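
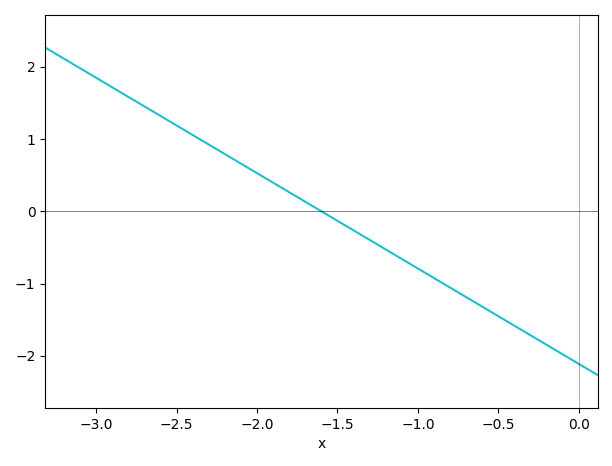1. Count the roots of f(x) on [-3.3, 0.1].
1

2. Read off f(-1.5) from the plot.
-0.1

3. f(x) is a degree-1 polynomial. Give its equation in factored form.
y = -1.32(x + 1.6)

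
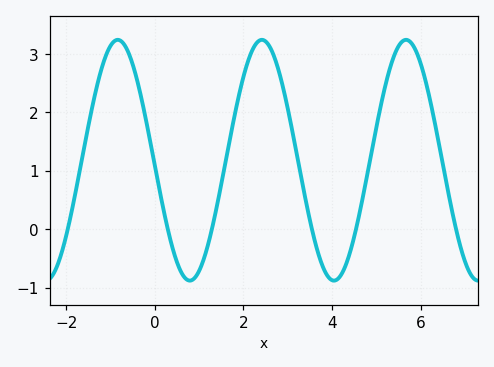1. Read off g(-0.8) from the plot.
3.2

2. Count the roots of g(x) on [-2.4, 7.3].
6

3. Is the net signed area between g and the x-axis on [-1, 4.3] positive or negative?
positive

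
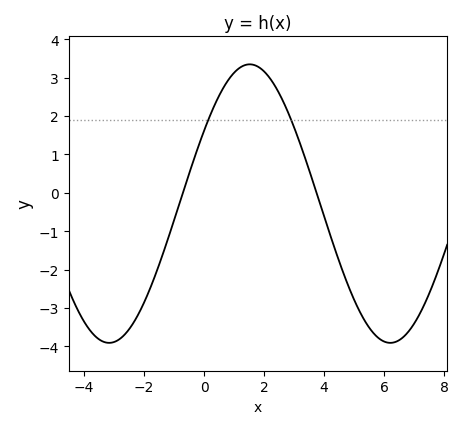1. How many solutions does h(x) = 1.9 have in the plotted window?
2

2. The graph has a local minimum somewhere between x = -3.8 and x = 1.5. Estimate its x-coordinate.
-3.17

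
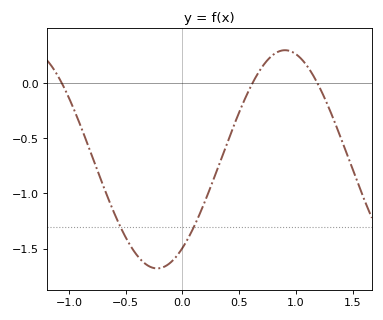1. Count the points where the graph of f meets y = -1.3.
2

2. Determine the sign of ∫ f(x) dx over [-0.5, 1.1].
negative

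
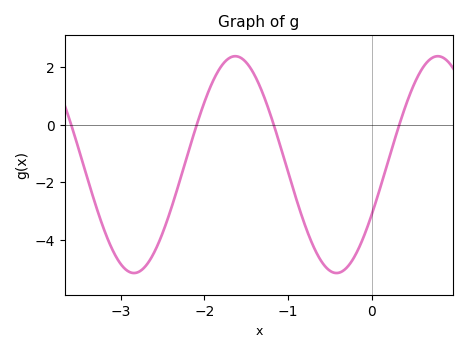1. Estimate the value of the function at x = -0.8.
-3.4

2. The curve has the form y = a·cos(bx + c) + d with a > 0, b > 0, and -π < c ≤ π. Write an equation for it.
y = 3.77cos(2.6x - 2) - 1.39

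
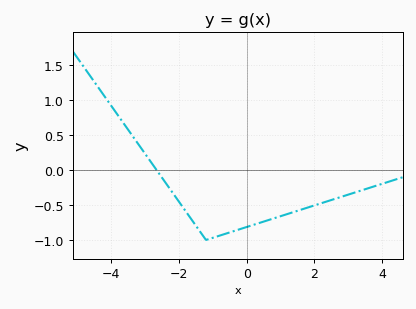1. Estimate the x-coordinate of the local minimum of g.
-1.2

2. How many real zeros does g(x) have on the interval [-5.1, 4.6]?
1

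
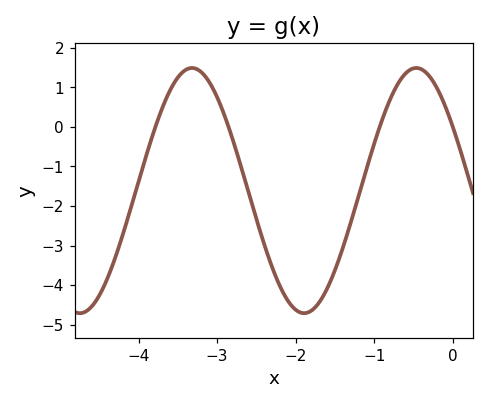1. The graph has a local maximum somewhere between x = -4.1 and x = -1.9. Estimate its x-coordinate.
-3.3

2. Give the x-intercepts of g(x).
-3.8, -2.9, -0.9, 0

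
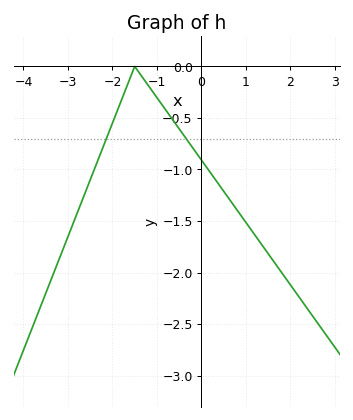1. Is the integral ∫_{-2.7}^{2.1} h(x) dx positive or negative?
negative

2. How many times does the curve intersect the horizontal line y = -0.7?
2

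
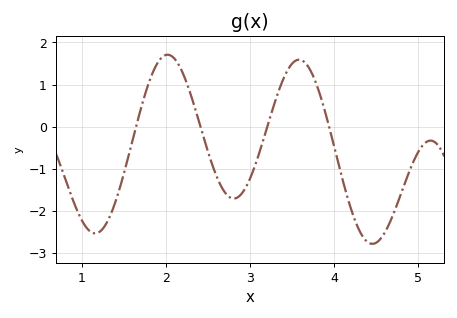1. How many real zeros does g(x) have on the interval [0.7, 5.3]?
4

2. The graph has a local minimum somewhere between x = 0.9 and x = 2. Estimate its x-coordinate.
1.2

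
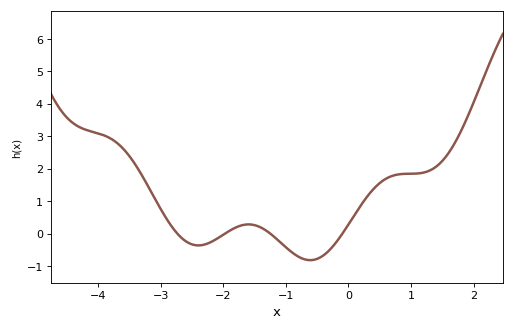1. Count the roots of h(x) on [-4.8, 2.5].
4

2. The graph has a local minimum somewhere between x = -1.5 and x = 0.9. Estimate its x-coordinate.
-0.612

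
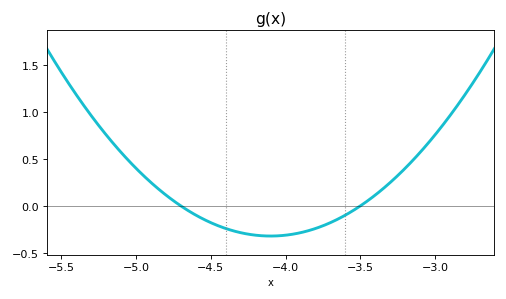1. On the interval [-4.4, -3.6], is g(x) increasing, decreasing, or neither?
neither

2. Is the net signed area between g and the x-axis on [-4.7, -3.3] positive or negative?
negative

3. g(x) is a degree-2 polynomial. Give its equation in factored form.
y = 0.89(x + 4.7)(x + 3.5)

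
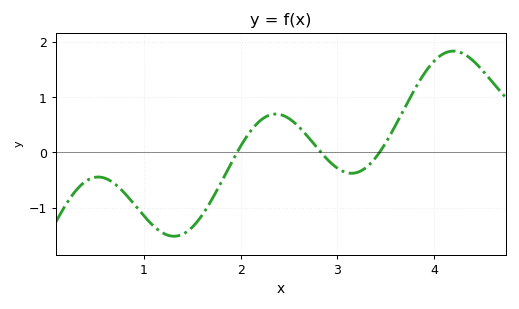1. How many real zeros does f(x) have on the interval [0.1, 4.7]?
3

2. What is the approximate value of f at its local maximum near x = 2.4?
0.7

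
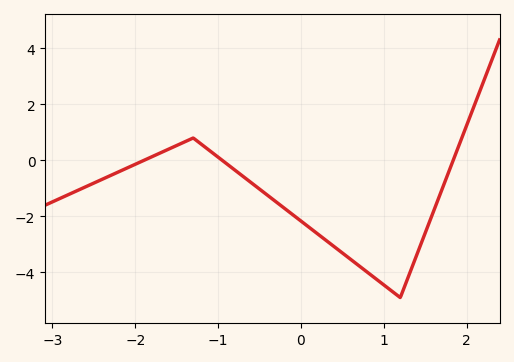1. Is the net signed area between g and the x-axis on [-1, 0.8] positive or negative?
negative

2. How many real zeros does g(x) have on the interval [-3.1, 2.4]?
3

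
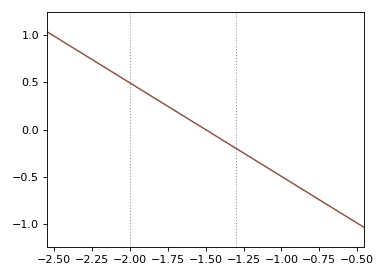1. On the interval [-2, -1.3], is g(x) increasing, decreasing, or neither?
decreasing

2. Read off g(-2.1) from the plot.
0.594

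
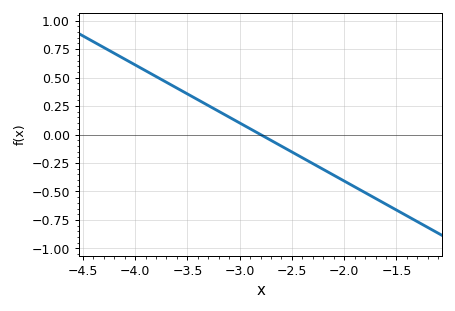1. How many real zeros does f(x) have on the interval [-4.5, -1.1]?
1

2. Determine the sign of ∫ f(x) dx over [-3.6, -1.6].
negative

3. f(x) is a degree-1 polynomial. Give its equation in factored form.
y = -0.51(x + 2.8)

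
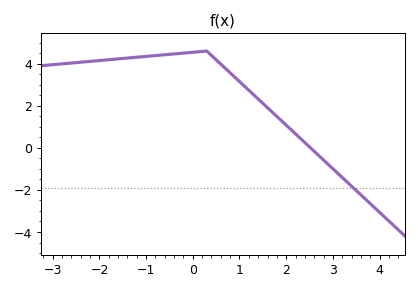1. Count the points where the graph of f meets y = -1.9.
1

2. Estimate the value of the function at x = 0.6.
3.98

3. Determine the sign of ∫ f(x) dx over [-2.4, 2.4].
positive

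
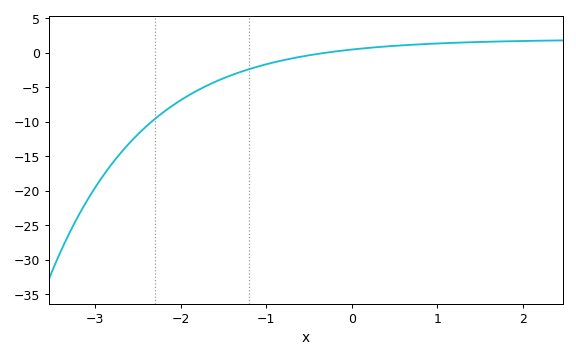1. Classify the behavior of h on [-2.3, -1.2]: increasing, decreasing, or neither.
increasing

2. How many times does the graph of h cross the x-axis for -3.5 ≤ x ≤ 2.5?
1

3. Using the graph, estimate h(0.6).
1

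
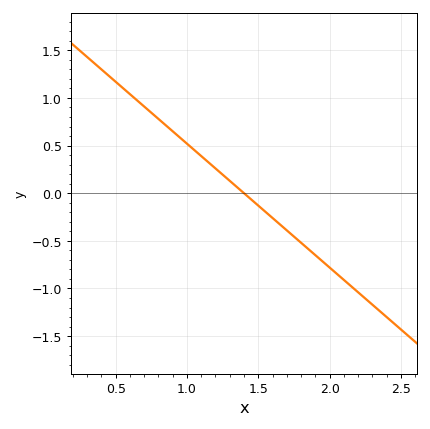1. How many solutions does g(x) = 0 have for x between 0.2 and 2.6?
1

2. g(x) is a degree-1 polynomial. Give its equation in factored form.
y = -1.3(x - 1.4)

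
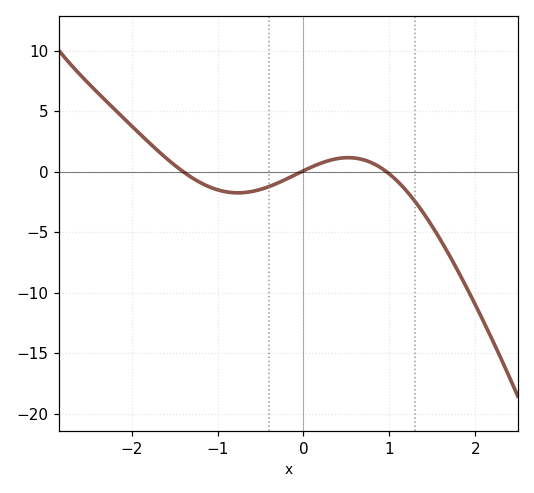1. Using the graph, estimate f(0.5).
1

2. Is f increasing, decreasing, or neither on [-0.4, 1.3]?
neither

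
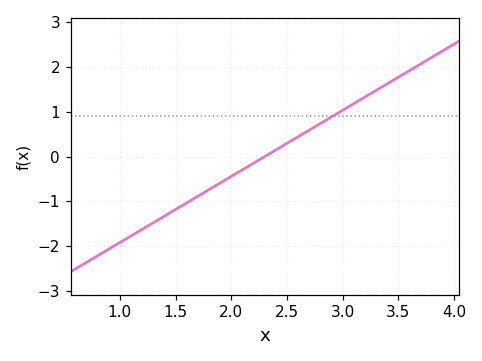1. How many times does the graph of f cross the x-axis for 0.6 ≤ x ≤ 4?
1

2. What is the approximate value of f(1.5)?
-1.2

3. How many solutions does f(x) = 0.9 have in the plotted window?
1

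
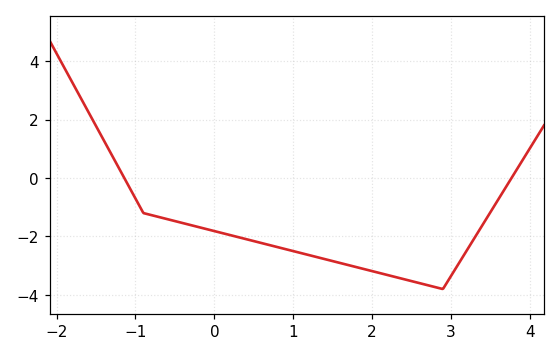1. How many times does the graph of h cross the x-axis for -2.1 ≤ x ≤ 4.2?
2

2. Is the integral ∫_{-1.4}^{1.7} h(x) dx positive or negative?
negative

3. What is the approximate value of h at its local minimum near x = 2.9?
-3.8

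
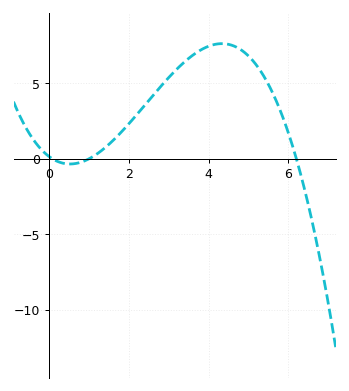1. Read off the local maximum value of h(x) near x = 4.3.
7.64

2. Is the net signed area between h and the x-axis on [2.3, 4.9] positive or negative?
positive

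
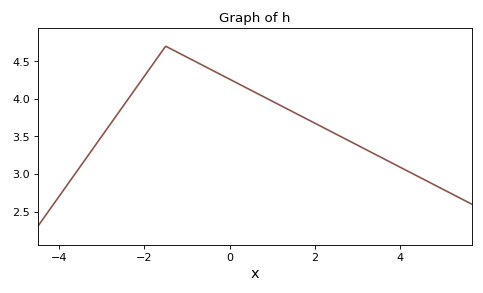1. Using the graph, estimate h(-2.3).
4.06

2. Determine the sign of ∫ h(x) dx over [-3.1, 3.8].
positive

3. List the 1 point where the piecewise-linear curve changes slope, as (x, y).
(-1.5, 4.7)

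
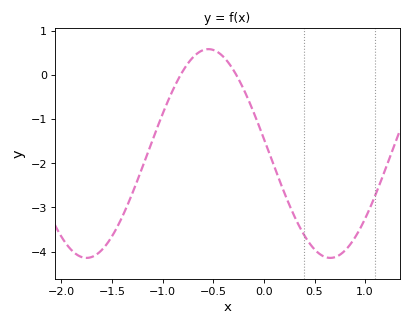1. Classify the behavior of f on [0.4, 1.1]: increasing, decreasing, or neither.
neither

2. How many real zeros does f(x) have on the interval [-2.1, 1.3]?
2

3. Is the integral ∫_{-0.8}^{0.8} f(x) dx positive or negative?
negative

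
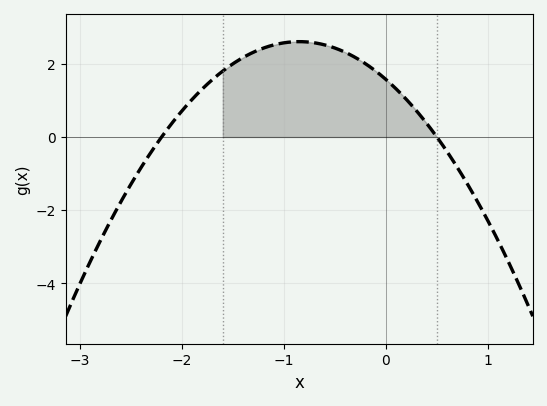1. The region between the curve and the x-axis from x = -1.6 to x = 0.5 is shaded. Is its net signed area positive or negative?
positive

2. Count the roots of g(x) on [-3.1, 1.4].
2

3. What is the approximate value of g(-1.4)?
2.2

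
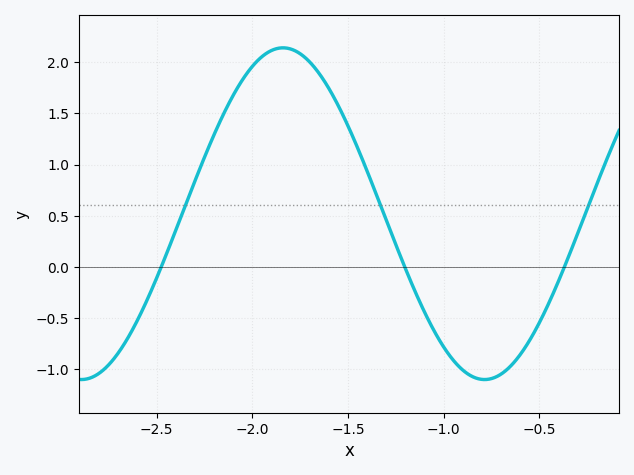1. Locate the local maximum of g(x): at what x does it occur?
-1.84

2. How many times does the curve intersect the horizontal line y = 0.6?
3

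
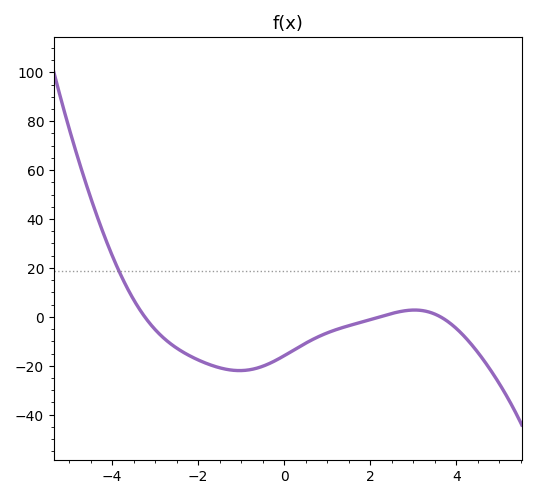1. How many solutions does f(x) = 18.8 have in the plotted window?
1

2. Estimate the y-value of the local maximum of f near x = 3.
2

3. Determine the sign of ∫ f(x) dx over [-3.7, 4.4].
negative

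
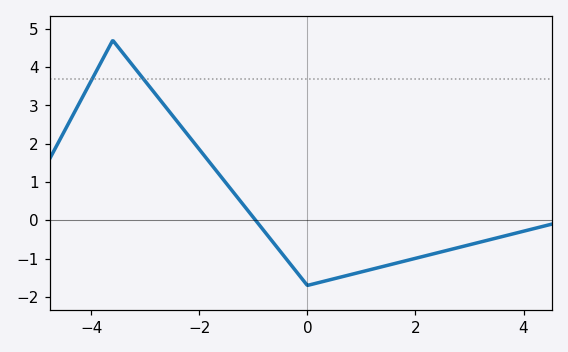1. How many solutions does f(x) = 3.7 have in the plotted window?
2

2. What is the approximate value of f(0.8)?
-1.42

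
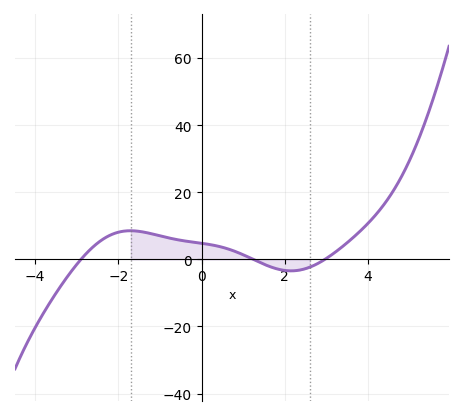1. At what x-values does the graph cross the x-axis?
-2.9, 1.24, 2.96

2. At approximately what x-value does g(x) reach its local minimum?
2.15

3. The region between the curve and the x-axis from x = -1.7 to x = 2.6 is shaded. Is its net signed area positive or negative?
positive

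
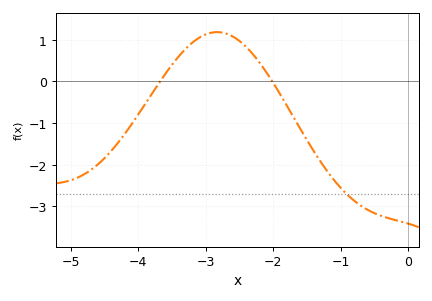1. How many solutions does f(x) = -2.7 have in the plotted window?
1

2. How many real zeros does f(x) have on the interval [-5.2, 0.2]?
2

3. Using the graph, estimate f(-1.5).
-1.41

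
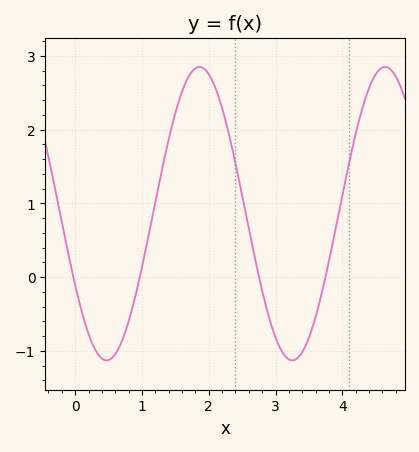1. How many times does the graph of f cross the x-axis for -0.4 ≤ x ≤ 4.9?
4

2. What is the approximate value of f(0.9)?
-0.3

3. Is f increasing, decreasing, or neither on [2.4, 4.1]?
neither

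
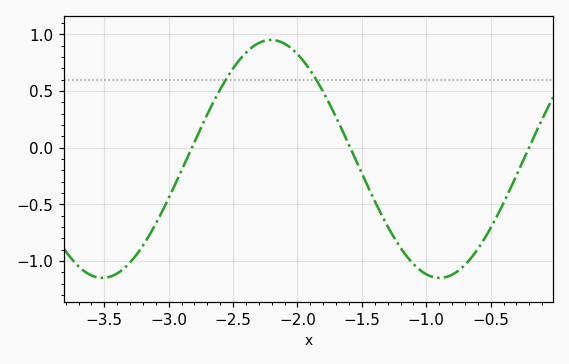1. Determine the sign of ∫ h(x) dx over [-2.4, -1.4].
positive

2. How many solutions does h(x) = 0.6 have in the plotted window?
2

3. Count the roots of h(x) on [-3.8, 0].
3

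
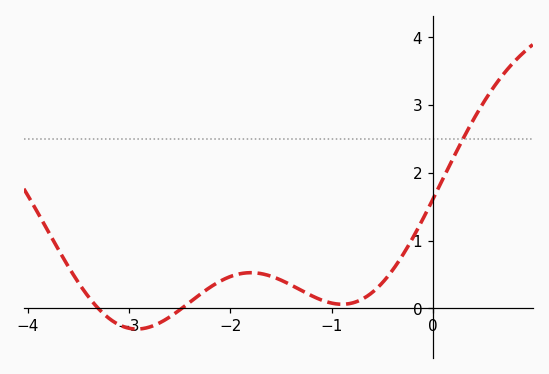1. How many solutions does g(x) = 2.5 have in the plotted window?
1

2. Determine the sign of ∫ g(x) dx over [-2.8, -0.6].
positive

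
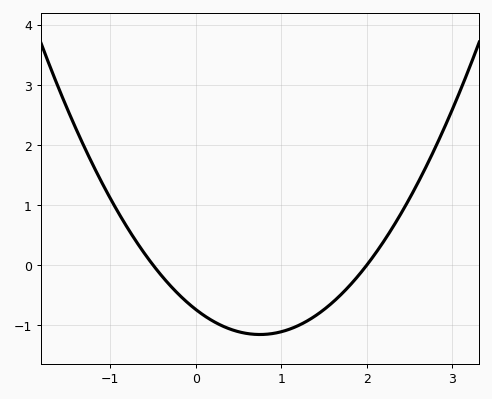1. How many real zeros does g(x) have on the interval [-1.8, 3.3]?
2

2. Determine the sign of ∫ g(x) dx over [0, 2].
negative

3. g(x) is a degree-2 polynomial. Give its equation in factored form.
y = 0.74(x + 0.5)(x - 2)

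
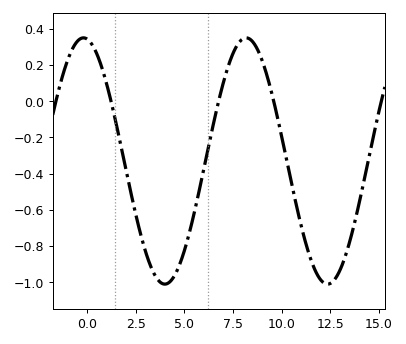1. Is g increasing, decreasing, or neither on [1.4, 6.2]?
neither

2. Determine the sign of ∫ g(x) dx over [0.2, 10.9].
negative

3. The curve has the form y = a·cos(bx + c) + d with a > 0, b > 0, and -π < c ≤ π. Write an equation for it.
y = 0.68cos(0.75x + 0.15) - 0.33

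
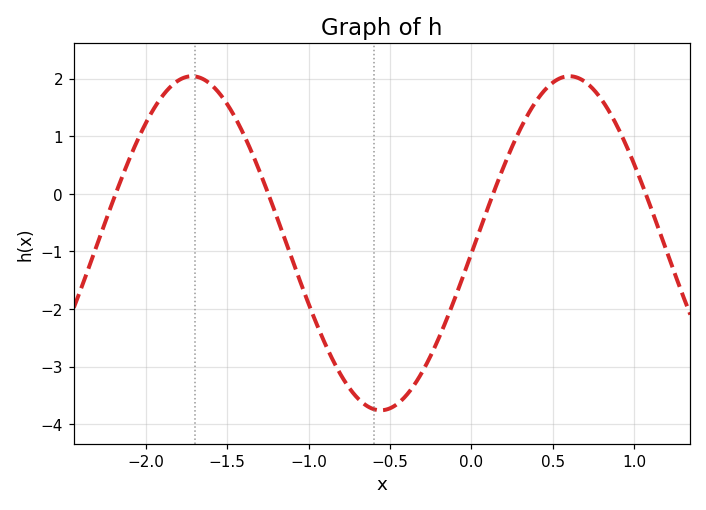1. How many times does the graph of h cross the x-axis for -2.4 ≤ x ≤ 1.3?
4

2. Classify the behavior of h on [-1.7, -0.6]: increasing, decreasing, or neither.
decreasing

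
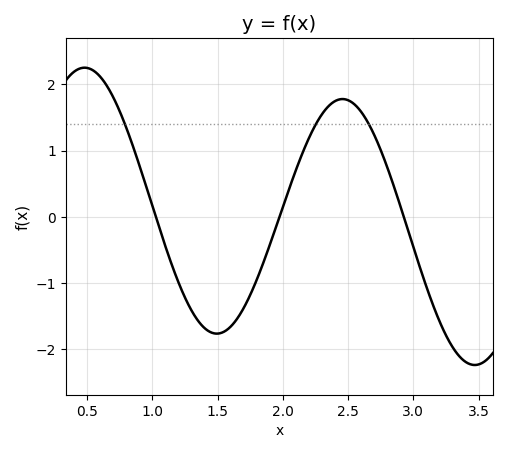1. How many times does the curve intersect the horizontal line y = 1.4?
3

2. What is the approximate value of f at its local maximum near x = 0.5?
2.3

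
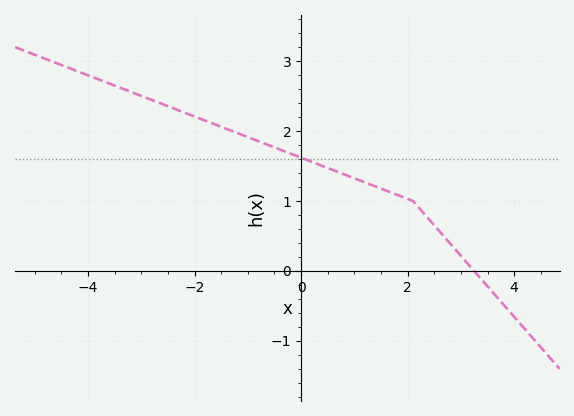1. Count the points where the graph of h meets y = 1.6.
1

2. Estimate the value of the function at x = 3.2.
0.041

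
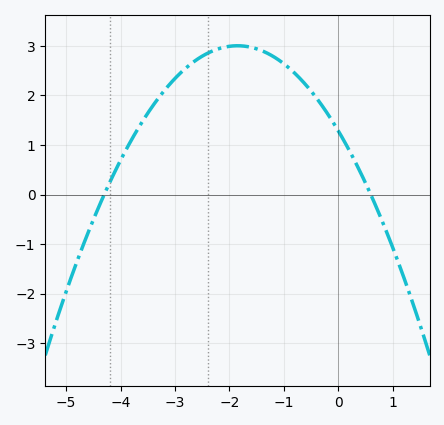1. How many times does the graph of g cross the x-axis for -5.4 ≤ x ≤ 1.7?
2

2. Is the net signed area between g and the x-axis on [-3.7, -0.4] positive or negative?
positive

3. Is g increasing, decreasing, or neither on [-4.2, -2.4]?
increasing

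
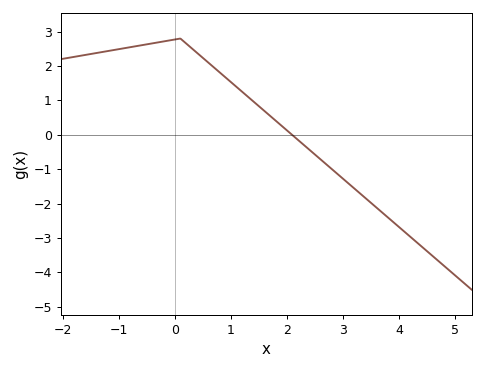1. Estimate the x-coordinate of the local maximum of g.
0.1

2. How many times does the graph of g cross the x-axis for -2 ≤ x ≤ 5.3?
1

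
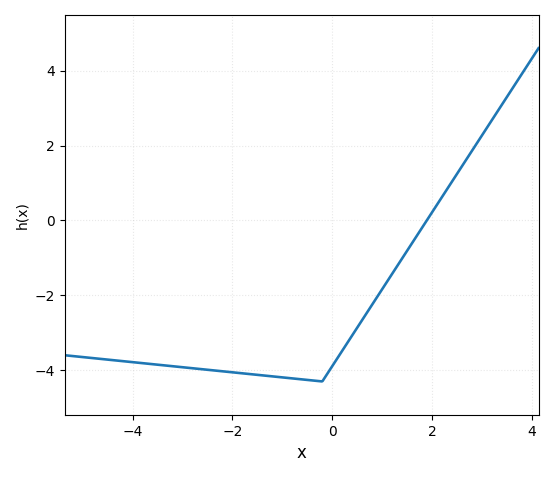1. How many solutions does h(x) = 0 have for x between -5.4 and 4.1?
1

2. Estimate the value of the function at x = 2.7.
1.6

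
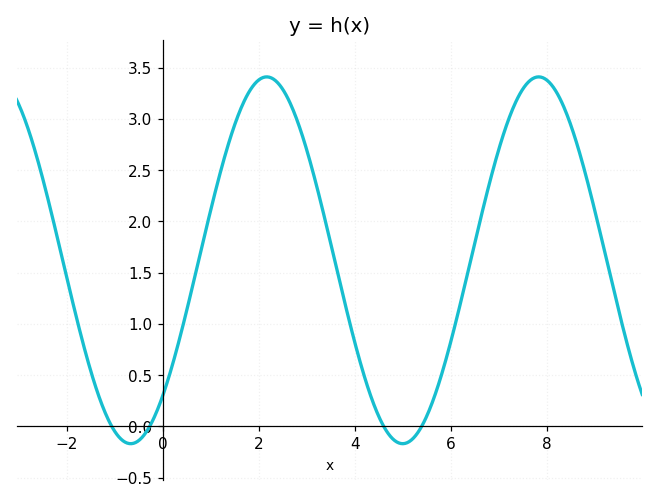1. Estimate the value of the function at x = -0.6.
-0.165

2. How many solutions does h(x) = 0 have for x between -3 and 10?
4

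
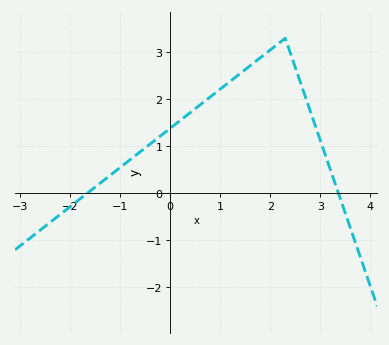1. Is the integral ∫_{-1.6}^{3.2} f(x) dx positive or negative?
positive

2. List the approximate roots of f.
-1.66, 3.36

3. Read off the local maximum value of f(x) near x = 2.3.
3.3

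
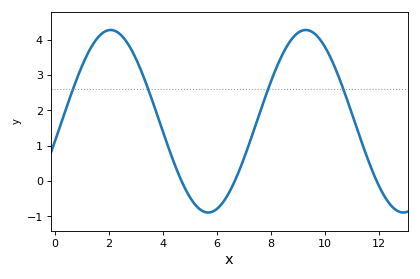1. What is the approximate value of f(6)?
-0.784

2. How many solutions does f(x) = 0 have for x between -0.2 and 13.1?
3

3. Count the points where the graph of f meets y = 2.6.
4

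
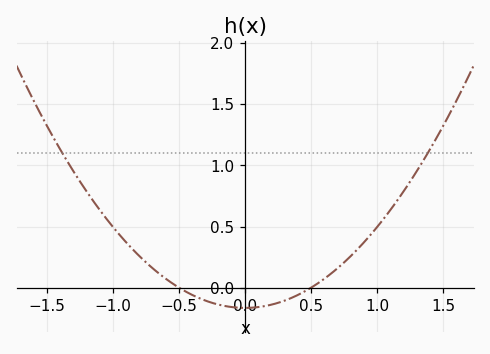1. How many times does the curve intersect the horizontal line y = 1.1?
2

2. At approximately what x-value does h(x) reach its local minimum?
0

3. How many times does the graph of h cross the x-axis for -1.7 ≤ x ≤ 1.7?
2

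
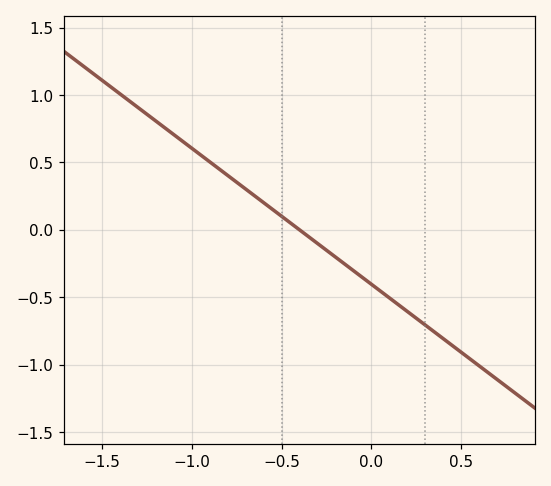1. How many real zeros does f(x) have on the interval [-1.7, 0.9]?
1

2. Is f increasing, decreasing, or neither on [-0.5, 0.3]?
decreasing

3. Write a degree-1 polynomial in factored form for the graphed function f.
y = -1.01(x + 0.4)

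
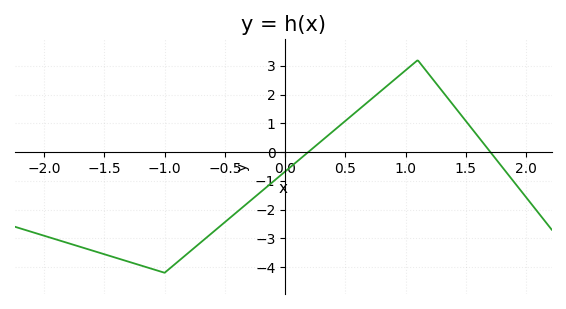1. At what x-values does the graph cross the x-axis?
0.2, 1.7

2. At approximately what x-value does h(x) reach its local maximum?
1.1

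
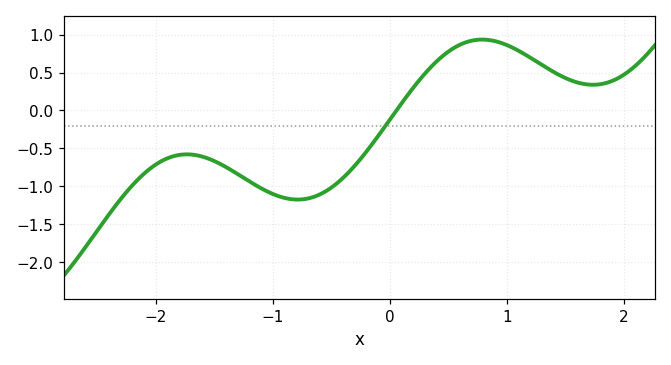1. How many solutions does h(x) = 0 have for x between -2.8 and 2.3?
1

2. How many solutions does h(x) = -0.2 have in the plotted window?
1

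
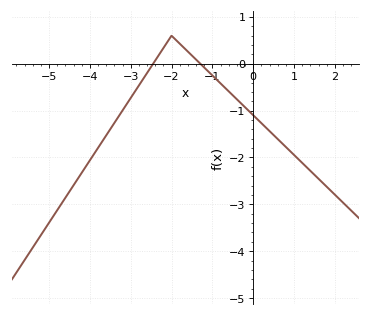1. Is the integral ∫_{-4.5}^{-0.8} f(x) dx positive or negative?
negative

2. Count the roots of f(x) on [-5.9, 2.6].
2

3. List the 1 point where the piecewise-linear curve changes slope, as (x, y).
(-2, 0.6)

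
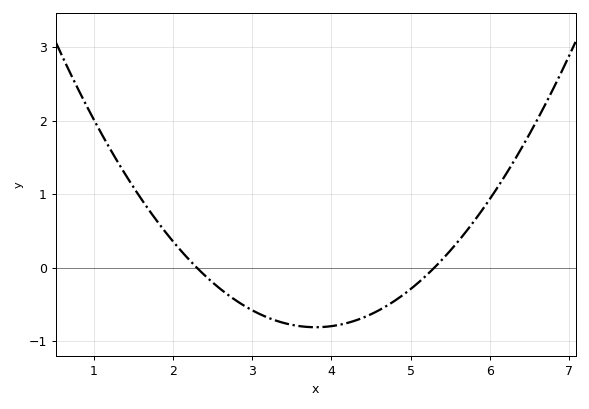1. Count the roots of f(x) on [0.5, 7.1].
2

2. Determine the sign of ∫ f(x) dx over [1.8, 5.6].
negative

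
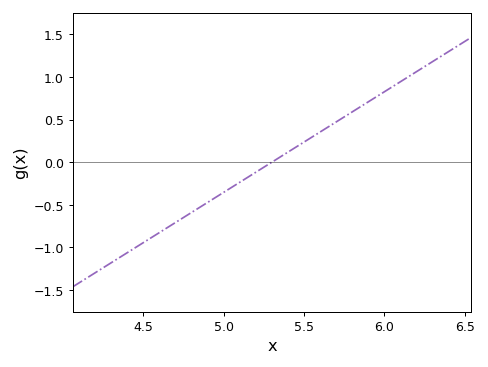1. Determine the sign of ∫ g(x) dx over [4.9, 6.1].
positive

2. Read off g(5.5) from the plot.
0.236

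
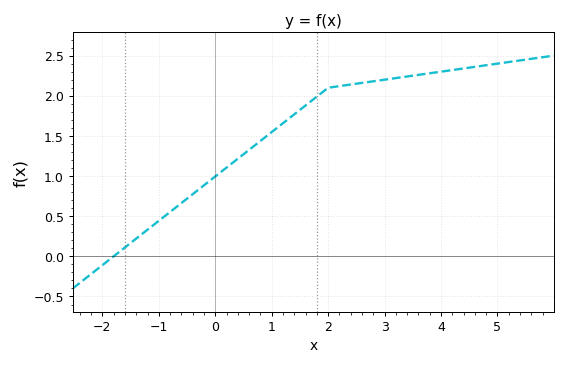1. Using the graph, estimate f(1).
1.55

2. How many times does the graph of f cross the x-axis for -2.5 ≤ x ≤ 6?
1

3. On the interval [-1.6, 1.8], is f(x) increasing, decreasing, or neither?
increasing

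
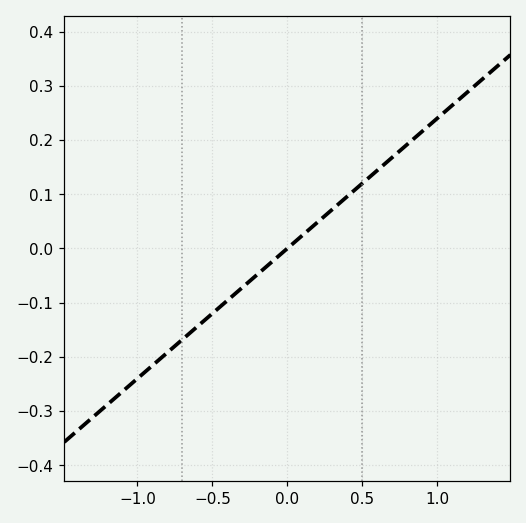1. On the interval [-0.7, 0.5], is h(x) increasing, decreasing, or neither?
increasing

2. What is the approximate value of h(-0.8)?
-0.19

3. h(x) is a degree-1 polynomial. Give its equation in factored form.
y = 0.24(x - 0)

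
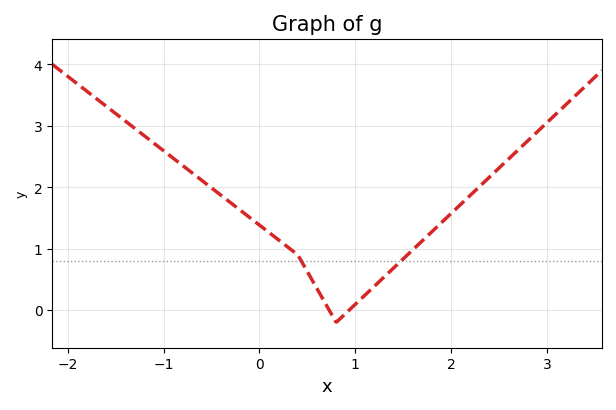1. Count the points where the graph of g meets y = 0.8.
2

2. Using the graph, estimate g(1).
0.096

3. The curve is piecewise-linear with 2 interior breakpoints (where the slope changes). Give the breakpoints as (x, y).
(0.4, 0.9); (0.8, -0.2)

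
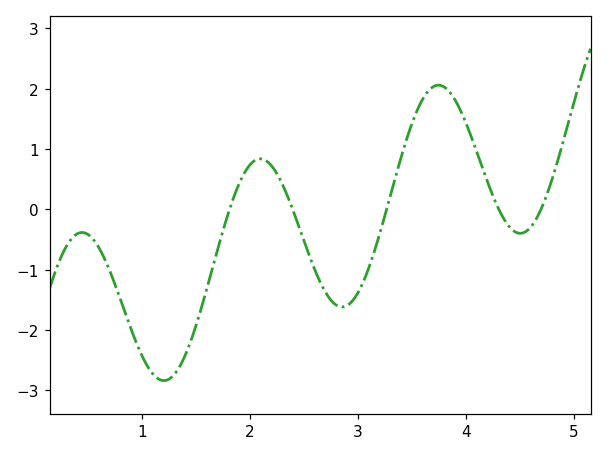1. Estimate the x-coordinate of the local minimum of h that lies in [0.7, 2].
1.2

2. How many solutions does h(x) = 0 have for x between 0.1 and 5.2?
5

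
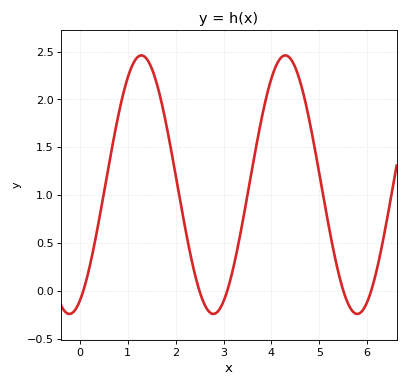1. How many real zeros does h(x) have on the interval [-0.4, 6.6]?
5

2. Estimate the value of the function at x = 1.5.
2.3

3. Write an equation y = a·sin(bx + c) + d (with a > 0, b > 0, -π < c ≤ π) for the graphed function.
y = 1.35sin(2.1x - 1.1) + 1.11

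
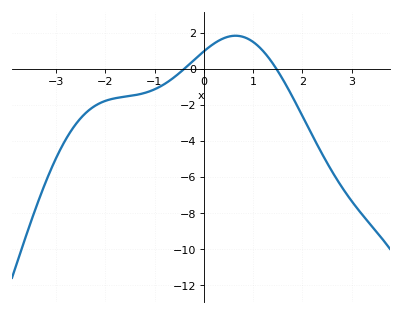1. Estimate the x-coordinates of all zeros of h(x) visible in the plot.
-0.392, 1.47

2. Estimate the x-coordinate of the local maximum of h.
0.643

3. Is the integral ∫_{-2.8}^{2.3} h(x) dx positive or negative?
negative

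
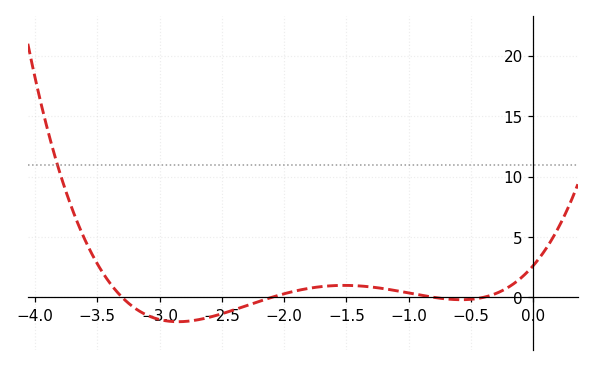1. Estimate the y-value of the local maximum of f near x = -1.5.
0.991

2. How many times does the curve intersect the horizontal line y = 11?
1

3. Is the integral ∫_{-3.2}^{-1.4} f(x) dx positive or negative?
negative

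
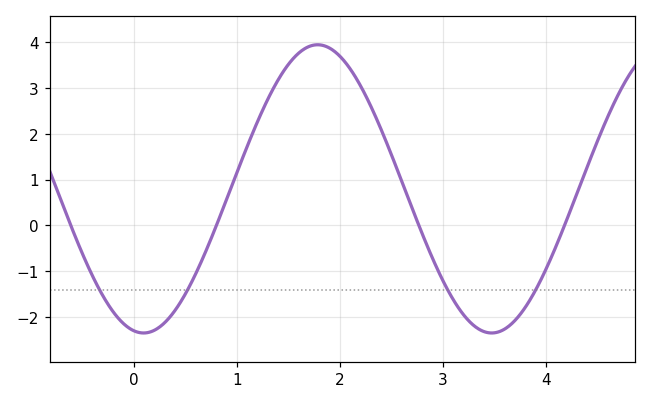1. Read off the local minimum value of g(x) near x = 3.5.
-2.3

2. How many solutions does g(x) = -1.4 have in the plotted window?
4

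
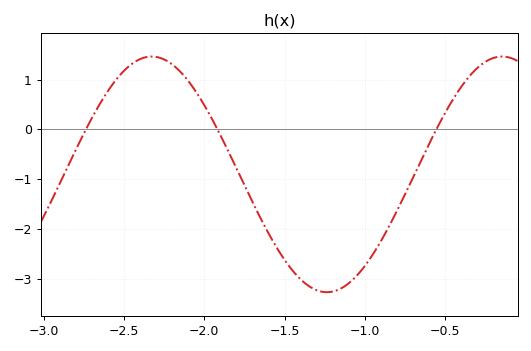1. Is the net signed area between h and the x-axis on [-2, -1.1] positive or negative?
negative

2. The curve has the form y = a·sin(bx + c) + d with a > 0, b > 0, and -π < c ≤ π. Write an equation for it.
y = 2.36sin(2.9x + 2) - 0.9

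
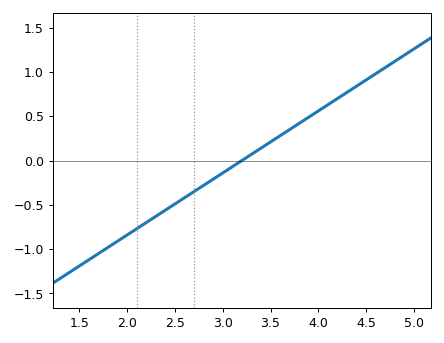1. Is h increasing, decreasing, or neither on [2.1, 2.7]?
increasing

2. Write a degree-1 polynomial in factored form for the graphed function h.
y = 0.7(x - 3.2)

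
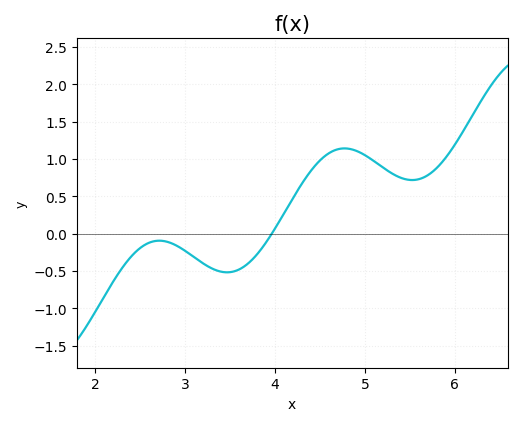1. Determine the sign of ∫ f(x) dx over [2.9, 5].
positive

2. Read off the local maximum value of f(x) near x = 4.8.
1.14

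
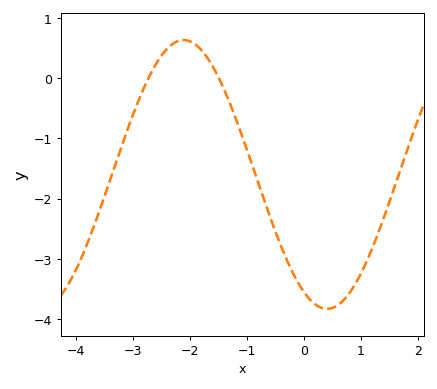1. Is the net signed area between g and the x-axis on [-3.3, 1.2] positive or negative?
negative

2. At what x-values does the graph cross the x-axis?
-2.7, -1.5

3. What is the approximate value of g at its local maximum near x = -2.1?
0.6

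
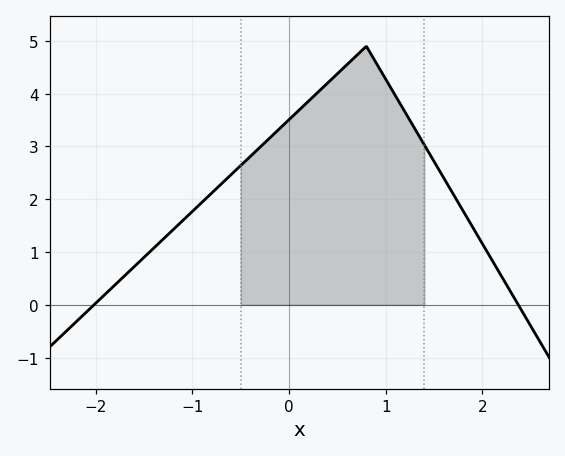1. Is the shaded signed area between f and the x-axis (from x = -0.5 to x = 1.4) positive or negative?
positive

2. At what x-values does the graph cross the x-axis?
-2, 2.4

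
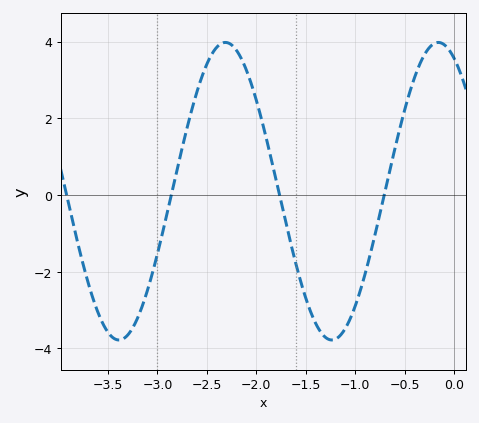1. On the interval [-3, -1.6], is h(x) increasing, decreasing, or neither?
neither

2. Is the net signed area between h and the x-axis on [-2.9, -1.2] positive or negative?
positive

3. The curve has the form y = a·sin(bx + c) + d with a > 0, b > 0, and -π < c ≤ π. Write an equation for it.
y = 3.88sin(2.92x + 2.04) + 0.1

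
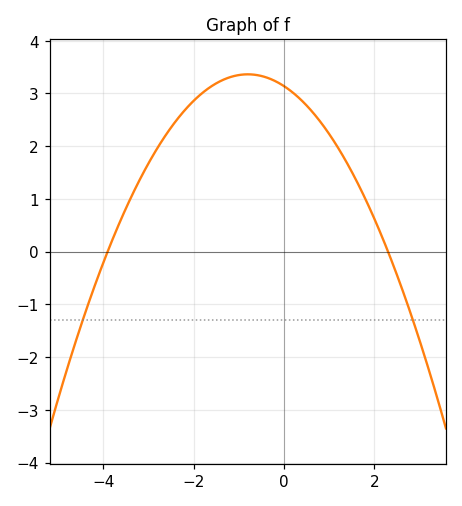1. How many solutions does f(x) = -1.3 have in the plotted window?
2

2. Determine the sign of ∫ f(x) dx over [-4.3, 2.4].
positive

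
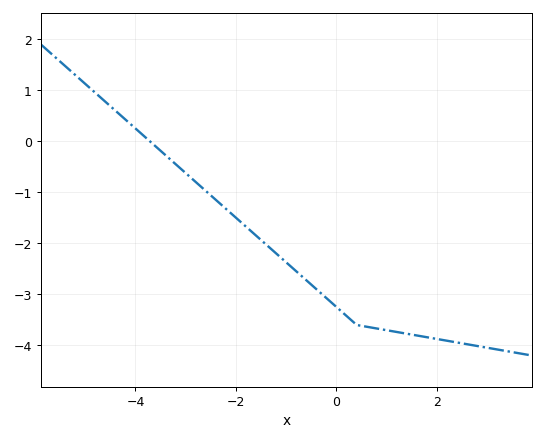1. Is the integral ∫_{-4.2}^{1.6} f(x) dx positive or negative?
negative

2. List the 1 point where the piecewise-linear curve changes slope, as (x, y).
(0.4, -3.6)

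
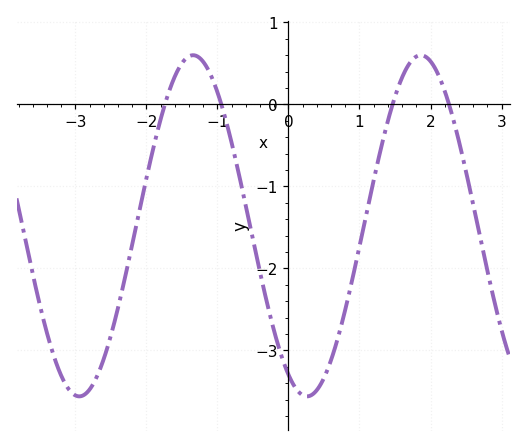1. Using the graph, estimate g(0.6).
-3.12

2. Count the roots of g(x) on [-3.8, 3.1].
4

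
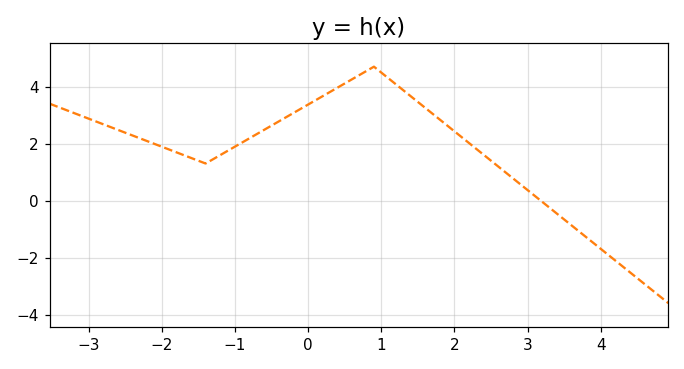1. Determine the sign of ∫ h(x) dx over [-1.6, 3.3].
positive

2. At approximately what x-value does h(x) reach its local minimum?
-1.4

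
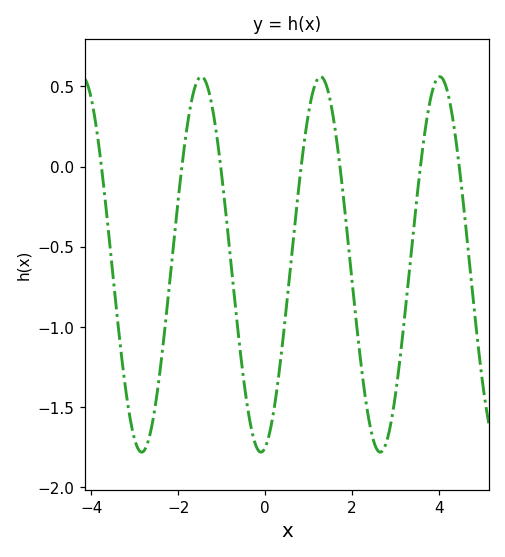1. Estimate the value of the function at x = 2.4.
-1.6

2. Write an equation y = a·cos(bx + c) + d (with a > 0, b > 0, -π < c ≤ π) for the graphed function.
y = 1.17cos(2.29x - 2.92) - 0.61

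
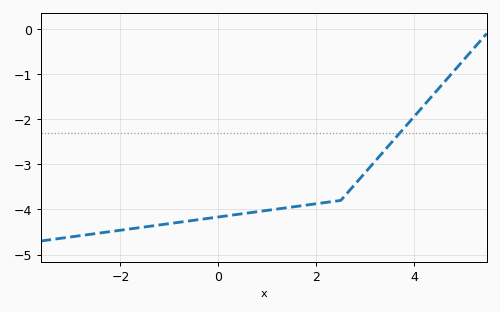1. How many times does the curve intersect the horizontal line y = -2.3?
1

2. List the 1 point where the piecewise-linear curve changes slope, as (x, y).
(2.5, -3.8)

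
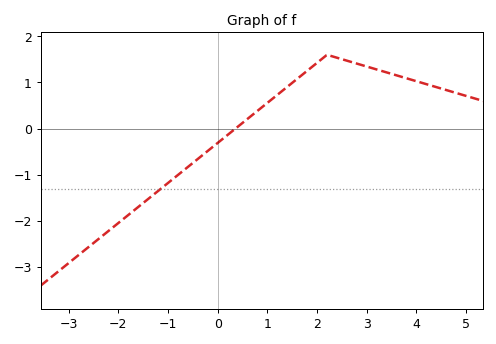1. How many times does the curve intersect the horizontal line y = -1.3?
1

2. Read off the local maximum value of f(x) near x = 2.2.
1.6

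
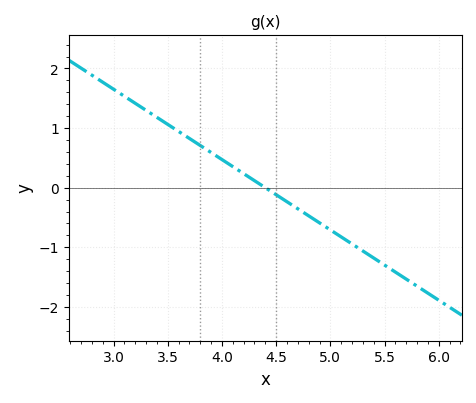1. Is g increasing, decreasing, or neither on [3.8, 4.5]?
decreasing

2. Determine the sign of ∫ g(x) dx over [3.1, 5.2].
positive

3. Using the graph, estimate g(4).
0.472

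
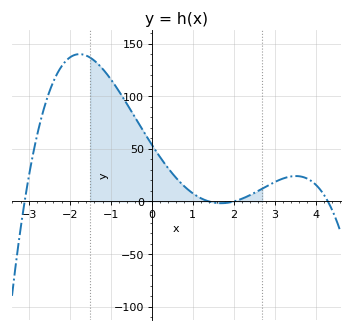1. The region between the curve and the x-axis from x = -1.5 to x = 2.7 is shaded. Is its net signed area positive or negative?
positive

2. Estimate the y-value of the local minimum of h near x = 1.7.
0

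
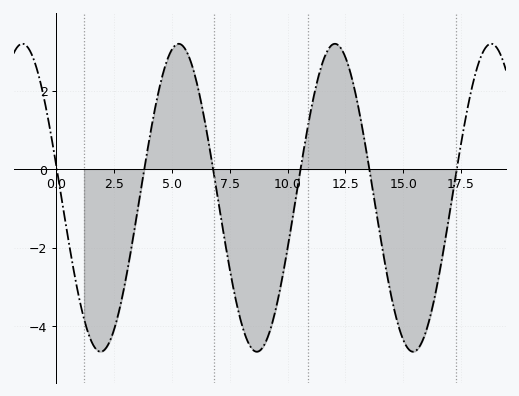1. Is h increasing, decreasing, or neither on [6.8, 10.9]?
neither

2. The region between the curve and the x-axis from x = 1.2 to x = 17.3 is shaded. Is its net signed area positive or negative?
negative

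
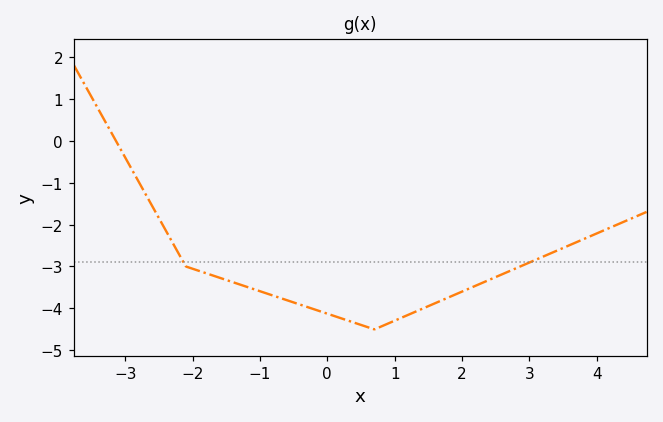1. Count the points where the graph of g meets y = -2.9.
2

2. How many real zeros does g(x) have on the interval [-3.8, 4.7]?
1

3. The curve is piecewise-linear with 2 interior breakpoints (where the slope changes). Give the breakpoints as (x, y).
(-2.1, -3); (0.7, -4.5)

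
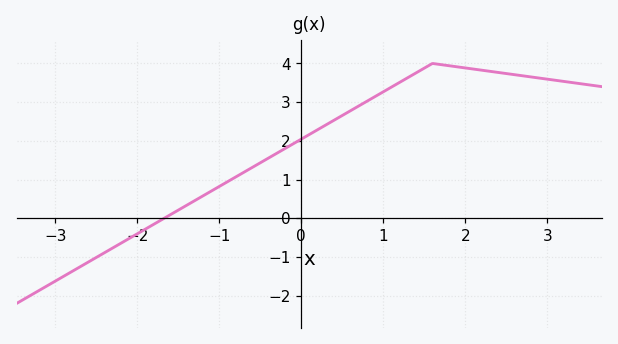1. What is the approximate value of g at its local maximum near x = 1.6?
4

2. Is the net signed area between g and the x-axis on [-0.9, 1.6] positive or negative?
positive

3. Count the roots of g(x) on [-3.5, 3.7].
1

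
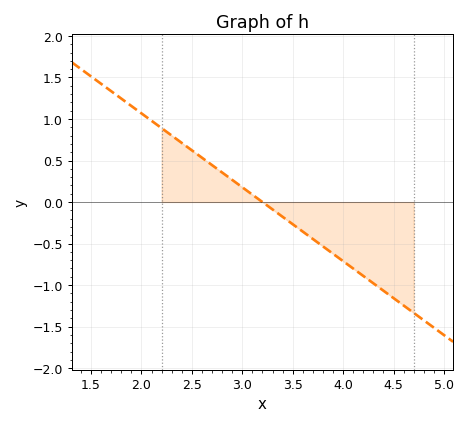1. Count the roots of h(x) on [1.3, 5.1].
1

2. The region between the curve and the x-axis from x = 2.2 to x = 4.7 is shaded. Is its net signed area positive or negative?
negative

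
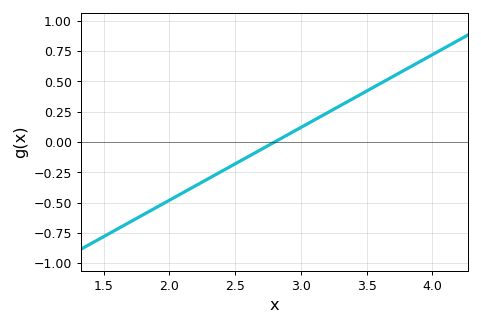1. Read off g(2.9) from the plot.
0.05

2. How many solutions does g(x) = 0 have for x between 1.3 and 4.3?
1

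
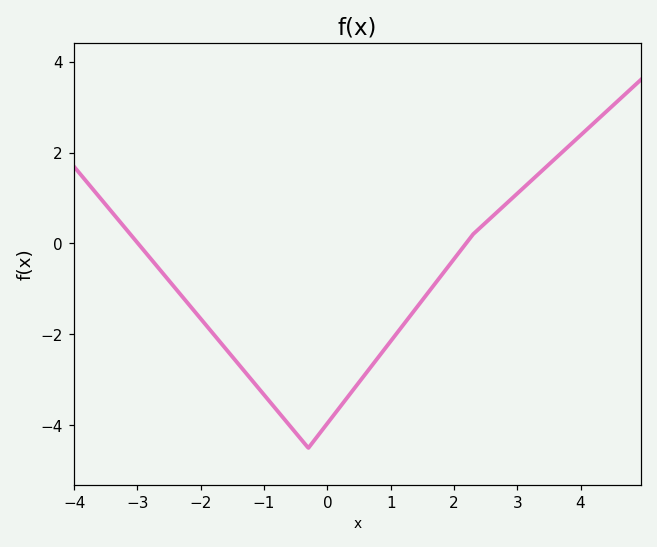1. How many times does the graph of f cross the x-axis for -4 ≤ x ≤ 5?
2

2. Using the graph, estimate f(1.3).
-1.6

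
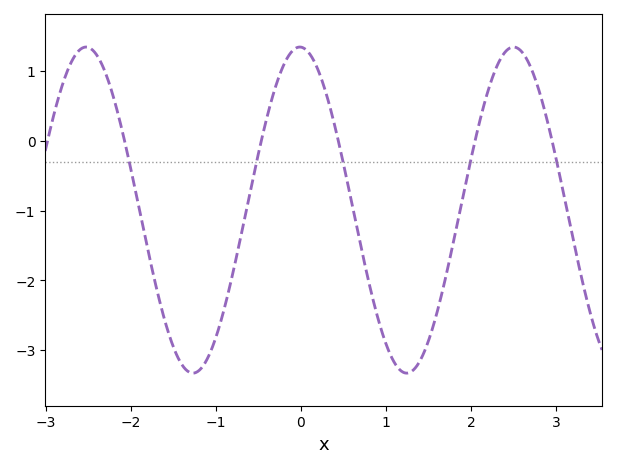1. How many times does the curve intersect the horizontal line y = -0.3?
5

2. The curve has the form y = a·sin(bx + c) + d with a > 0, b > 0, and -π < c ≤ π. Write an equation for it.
y = 2.34sin(2.5x + 1.6) - 0.99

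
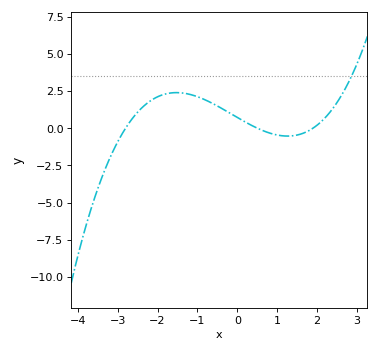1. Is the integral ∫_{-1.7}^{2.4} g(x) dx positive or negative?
positive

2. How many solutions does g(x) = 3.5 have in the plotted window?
1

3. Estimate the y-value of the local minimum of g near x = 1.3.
-0.6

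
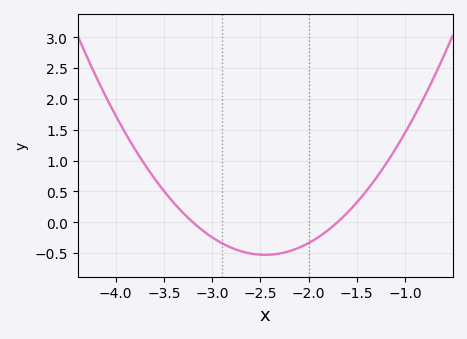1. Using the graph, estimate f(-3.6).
0.7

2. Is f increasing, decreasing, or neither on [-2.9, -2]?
neither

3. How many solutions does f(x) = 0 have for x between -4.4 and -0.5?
2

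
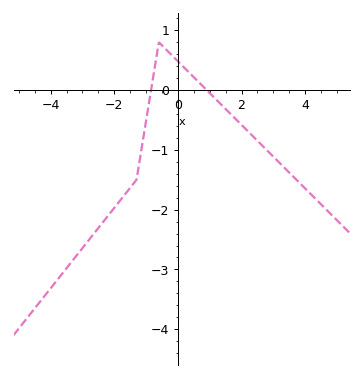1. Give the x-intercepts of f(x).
-0.843, 0.904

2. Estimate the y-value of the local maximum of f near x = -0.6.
0.8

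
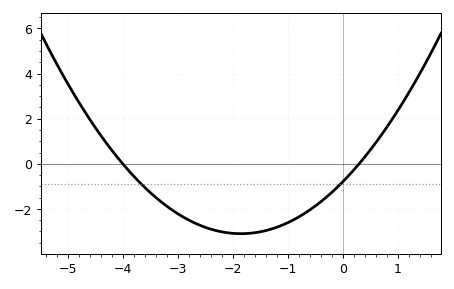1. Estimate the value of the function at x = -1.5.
-3.01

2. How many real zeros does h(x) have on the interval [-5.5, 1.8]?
2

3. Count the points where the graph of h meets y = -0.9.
2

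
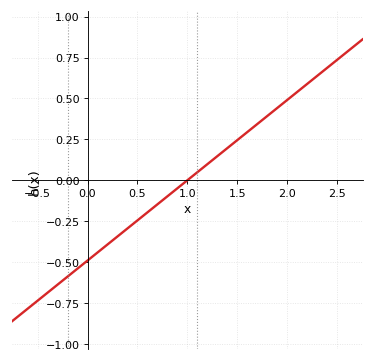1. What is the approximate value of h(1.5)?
0.24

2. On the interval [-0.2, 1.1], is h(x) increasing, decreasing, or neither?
increasing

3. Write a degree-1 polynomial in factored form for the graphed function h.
y = 0.49(x - 1)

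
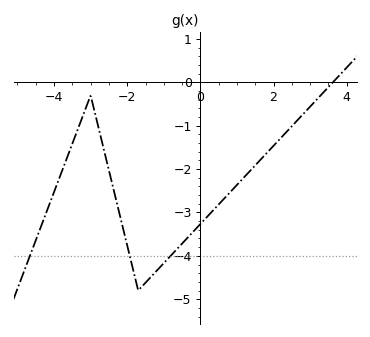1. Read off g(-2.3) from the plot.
-2.72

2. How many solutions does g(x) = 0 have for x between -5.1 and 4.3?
1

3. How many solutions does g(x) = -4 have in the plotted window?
3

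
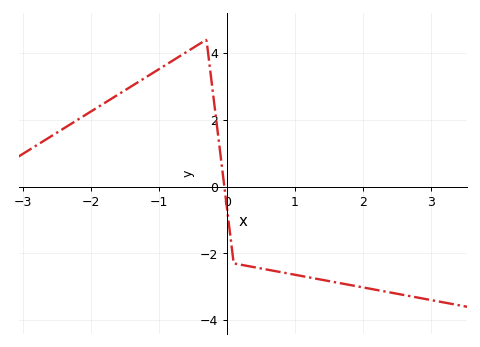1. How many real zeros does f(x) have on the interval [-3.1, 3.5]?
1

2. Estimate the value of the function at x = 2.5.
-3.2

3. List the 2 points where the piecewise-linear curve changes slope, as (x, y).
(-0.3, 4.4); (0.1, -2.3)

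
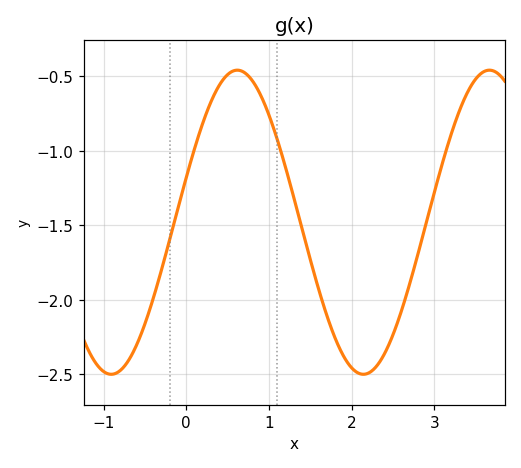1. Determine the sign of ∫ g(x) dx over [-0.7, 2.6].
negative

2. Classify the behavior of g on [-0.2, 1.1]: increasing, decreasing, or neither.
neither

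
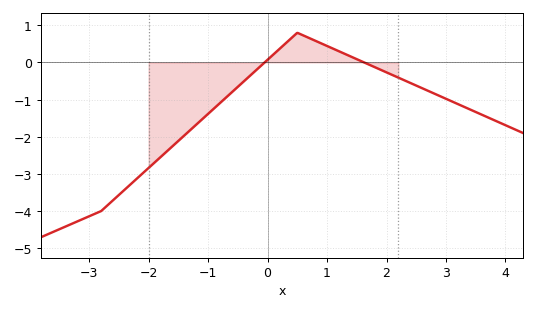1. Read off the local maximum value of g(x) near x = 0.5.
0.8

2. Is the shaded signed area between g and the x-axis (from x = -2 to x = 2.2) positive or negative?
negative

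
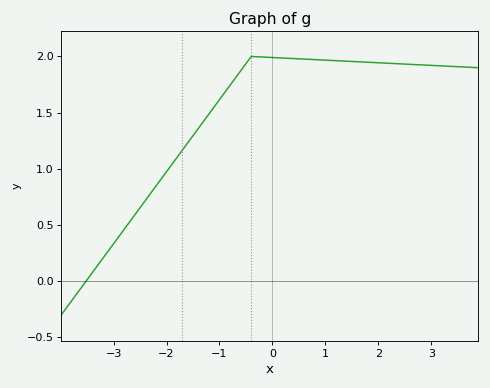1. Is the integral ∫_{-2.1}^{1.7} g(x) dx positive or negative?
positive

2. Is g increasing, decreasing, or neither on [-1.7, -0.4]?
increasing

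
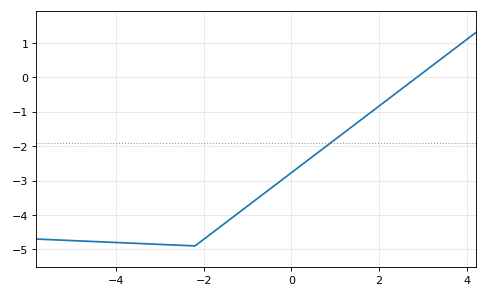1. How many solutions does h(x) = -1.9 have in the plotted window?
1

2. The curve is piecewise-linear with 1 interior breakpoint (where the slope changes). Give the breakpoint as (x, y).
(-2.2, -4.9)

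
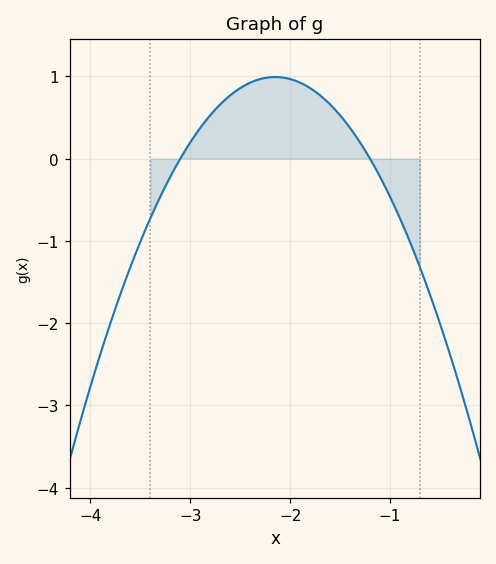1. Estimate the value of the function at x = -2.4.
0.924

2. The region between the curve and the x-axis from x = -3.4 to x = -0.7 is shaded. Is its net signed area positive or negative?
positive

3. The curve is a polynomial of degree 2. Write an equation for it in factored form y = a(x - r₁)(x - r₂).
y = -1.1(x + 3.1)(x + 1.2)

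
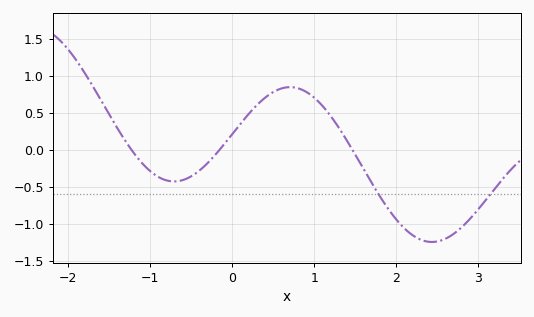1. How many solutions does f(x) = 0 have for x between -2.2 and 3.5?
3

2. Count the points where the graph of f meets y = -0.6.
2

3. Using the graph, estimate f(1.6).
-0.25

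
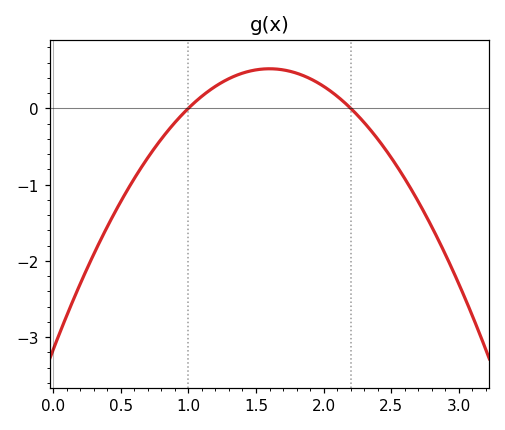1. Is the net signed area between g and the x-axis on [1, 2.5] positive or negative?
positive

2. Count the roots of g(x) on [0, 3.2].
2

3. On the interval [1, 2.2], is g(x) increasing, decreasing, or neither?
neither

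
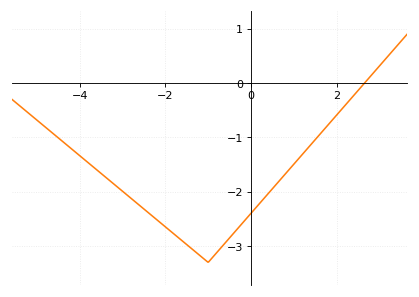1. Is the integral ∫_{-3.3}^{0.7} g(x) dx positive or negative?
negative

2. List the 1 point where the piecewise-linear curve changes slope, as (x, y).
(-1, -3.3)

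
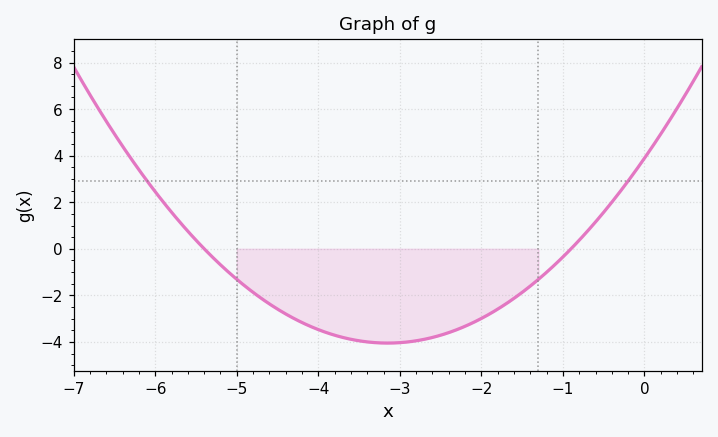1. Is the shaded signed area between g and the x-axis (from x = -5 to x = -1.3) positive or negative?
negative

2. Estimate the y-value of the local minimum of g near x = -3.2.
-4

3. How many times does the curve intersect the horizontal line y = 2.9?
2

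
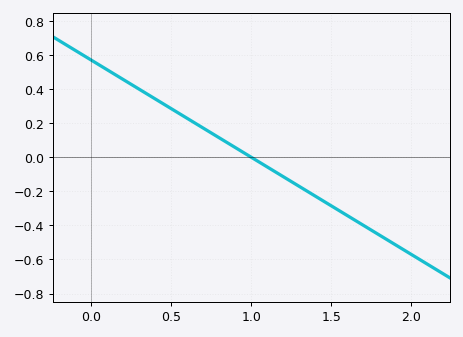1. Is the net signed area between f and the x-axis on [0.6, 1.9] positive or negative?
negative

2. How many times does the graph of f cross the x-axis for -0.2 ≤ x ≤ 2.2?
1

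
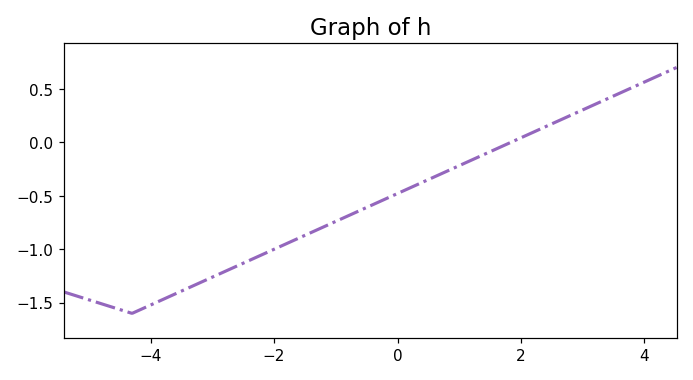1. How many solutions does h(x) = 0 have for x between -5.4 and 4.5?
1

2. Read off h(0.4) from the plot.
-0.35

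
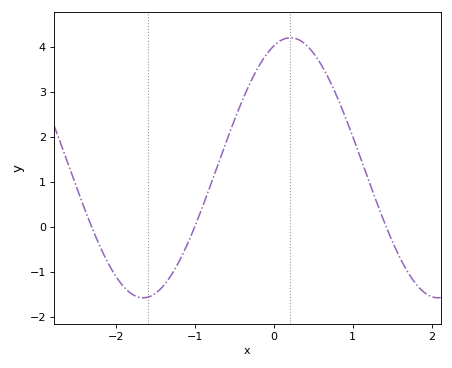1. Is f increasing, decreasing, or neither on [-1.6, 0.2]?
increasing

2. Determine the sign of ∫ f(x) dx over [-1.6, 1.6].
positive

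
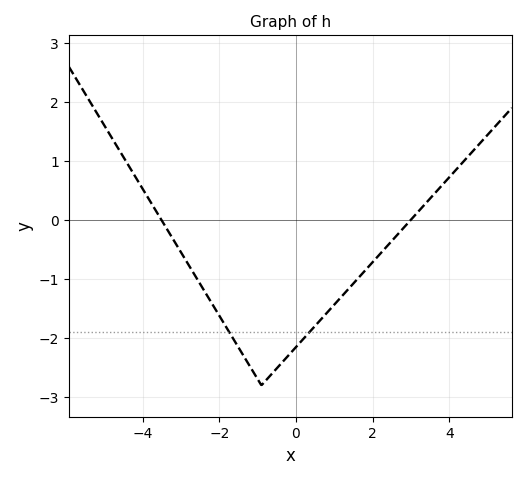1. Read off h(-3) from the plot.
-0.5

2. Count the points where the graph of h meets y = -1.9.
2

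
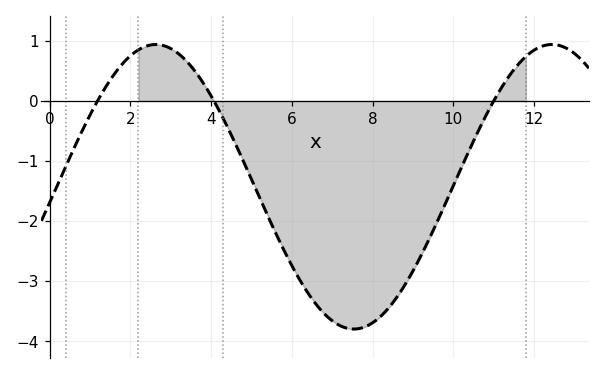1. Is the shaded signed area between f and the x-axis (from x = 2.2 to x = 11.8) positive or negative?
negative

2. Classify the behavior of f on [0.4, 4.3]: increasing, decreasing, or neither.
neither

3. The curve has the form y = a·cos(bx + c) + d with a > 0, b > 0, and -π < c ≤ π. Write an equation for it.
y = 2.37cos(0.64x - 1.7) - 1.43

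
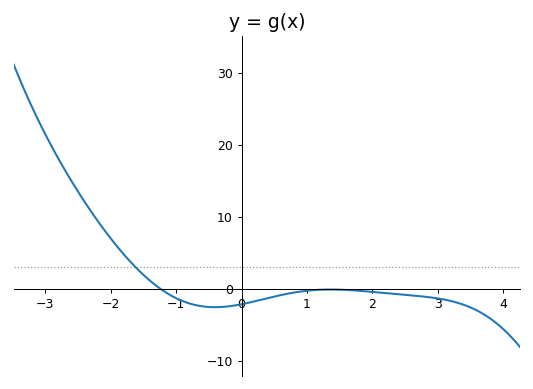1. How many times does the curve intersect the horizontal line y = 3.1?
1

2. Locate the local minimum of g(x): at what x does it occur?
-0.408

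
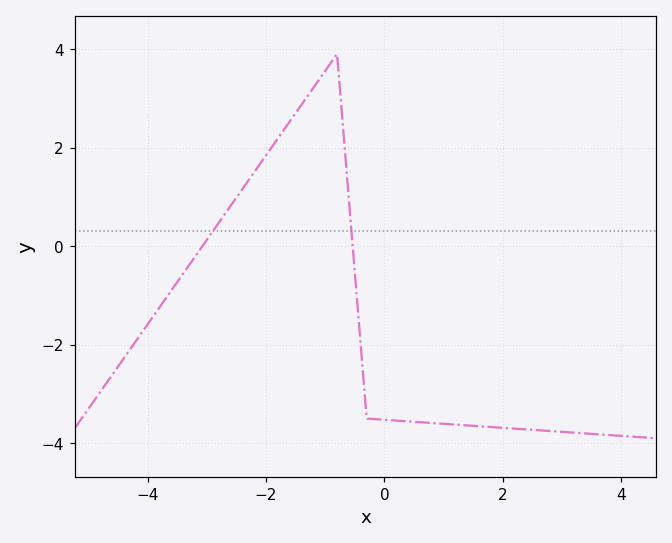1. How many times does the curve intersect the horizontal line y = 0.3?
2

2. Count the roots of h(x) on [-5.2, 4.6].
2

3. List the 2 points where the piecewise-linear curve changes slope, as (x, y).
(-0.8, 3.9); (-0.3, -3.5)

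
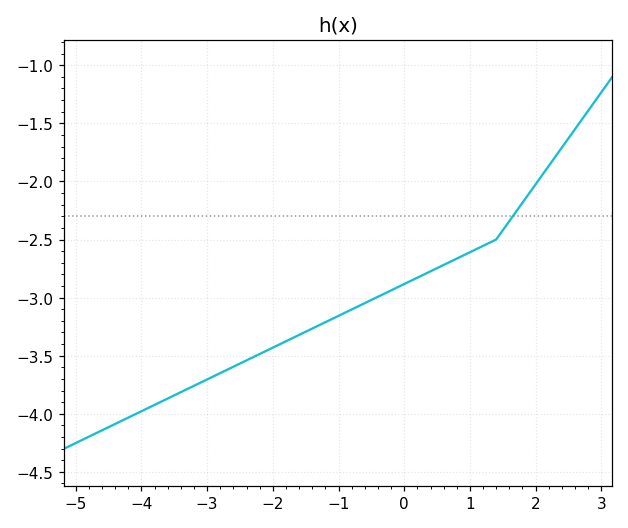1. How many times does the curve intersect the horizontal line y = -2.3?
1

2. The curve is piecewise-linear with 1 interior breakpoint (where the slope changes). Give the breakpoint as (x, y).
(1.4, -2.5)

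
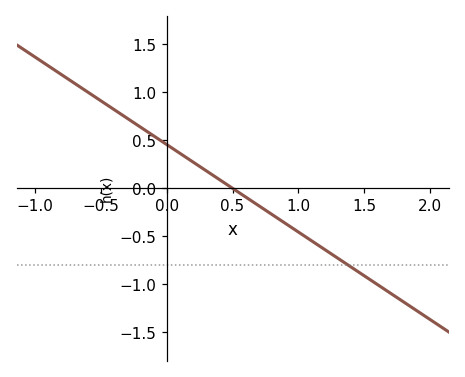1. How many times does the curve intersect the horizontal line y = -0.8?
1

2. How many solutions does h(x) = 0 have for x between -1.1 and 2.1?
1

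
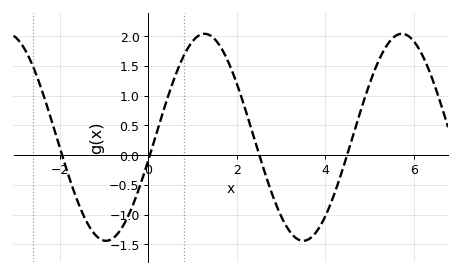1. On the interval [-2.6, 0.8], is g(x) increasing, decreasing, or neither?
neither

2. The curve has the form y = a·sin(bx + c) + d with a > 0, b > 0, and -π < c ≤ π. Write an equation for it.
y = 1.74sin(1.4x - 0.22) + 0.3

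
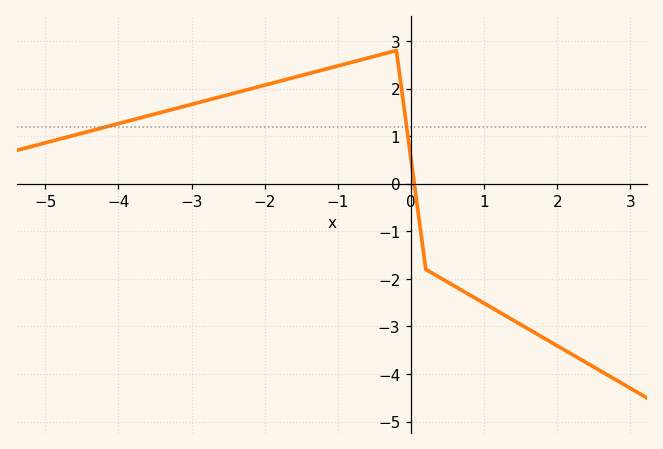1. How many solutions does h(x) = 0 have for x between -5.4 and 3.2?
1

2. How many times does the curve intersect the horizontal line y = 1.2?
2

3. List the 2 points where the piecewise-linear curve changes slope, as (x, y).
(-0.2, 2.8); (0.2, -1.8)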